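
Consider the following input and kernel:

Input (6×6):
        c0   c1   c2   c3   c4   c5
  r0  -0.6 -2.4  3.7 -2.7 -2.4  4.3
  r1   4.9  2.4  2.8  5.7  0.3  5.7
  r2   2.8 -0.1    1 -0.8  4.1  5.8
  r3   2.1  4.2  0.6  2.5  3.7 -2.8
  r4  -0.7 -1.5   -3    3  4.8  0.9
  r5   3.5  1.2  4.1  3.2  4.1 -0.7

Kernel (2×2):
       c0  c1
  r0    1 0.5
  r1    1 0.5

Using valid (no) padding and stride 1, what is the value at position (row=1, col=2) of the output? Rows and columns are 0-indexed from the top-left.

The receptive field on the input at this output position is [2.8 5.7 / 1 -0.8]. Elementwise product with the kernel and sum: 2.8·1 + 5.7·0.5 + 1·1 + -0.8·0.5.

6.25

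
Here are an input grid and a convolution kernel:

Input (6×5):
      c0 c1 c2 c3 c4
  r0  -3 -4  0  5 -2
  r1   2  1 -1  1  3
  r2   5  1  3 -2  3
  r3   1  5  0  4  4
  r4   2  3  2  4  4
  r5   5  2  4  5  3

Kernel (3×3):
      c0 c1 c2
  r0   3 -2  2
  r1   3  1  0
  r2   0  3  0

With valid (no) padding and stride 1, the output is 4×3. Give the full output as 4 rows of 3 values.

Output[0,0]: The receptive field on the input at this output position is [-3 -4 0 / 2 1 -1 / 5 1 3]. Elementwise product with the kernel and sum: -3·3 + -4·-2 + 0·2 + 2·3 + 1·1 + 1·3.

9 9 -22
33 13 20
36 14 35
8 46 25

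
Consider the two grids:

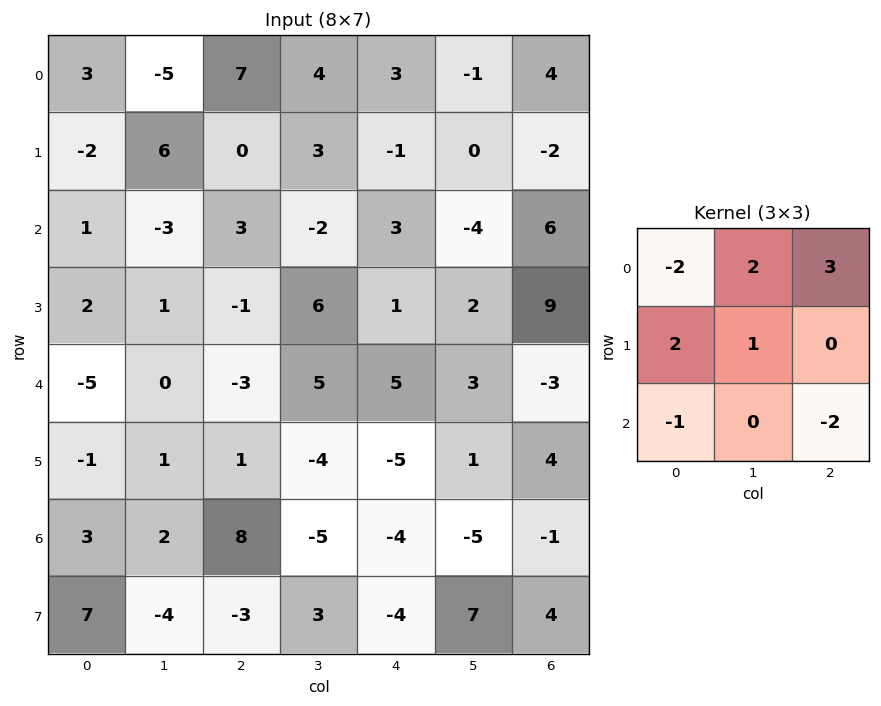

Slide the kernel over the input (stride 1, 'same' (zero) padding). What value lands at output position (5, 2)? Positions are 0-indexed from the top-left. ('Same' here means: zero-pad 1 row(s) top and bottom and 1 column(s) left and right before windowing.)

20

The receptive field on the zero-padded input at this output position is [0 -3 5 / 1 1 -4 / 2 8 -5]. Elementwise product with the kernel and sum: 0·-2 + -3·2 + 5·3 + 1·2 + 1·1 + 2·-1 + -5·-2.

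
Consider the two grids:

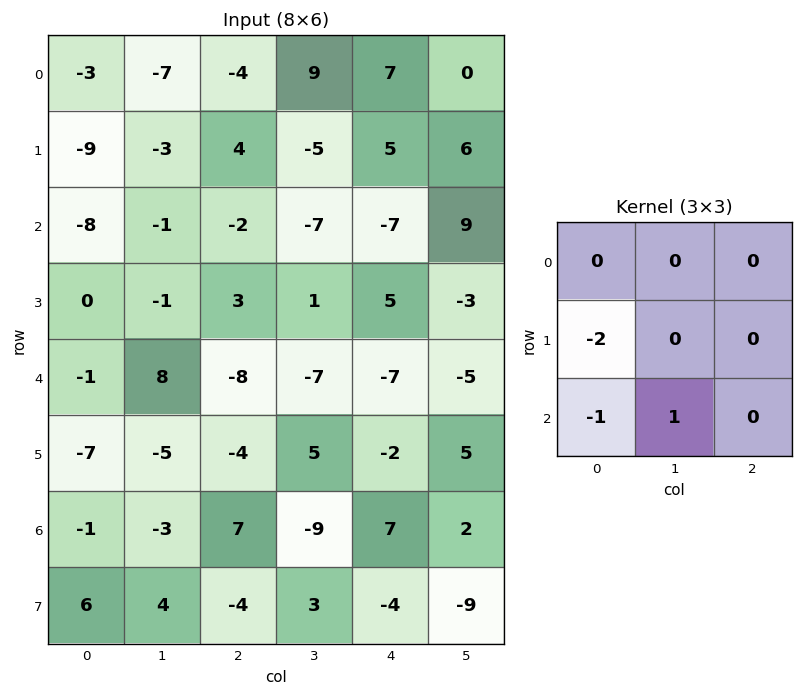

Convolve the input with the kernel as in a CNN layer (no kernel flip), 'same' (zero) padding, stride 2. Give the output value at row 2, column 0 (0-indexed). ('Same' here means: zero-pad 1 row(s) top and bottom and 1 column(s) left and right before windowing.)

-7

The receptive field on the zero-padded input at this output position is [0 0 -1 / 0 -1 8 / 0 -7 -5]. Elementwise product with the kernel and sum: 0·-2 + 0·-1 + -7·1.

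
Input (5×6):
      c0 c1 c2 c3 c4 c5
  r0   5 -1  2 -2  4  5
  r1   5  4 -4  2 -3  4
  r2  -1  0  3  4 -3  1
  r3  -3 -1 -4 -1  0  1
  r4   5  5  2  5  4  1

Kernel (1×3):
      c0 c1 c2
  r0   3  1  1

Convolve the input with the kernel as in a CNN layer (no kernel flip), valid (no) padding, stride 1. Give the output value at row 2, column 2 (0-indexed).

The receptive field on the input at this output position is [3 4 -3]. Elementwise product with the kernel and sum: 3·3 + 4·1 + -3·1.

10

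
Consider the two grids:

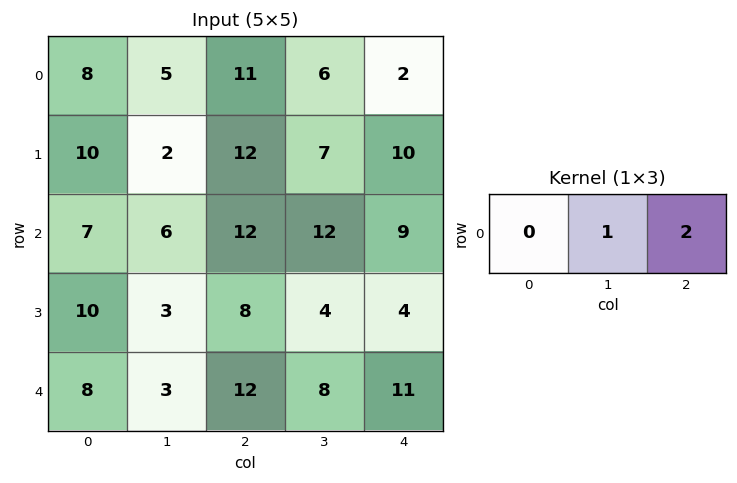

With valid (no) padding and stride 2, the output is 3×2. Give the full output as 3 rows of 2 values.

Output[0,0]: The receptive field on the input at this output position is [8 5 11]. Elementwise product with the kernel and sum: 5·1 + 11·2.

27 10
30 30
27 30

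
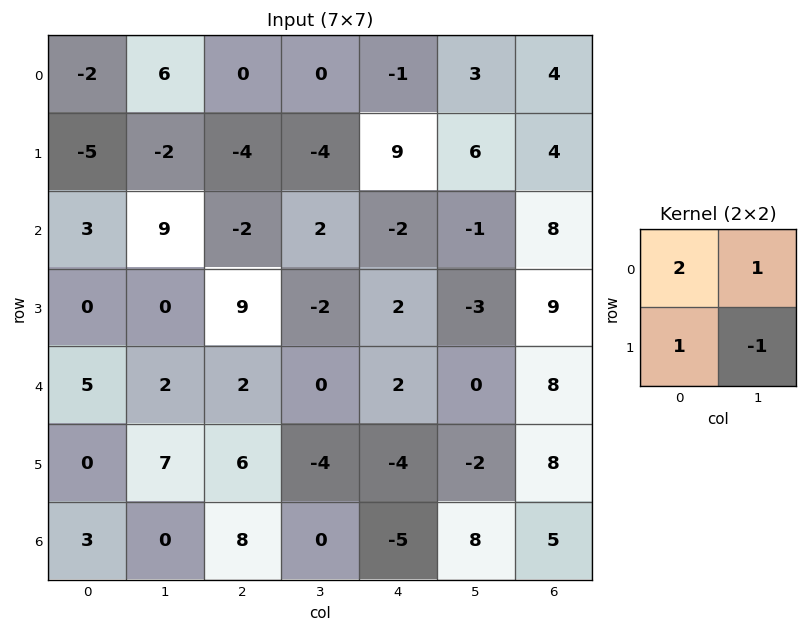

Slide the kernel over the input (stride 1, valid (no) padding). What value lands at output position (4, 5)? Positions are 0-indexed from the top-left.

The receptive field on the input at this output position is [0 8 / -2 8]. Elementwise product with the kernel and sum: 0·2 + 8·1 + -2·1 + 8·-1.

-2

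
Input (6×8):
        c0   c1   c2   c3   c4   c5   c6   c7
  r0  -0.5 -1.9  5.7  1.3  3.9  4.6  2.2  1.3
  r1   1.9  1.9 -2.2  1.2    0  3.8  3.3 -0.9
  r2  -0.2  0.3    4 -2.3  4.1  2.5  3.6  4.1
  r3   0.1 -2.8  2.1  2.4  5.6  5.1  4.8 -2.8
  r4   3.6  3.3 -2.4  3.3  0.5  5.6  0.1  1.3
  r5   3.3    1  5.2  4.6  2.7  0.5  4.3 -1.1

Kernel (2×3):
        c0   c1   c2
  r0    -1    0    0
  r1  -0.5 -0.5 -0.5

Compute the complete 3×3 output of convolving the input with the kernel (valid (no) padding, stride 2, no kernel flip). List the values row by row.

-0.3 -5.2 -7.45
0.5 -9.05 -11.85
-8.35 -3.85 -4.25

Output[0,0]: The receptive field on the input at this output position is [-0.5 -1.9 5.7 / 1.9 1.9 -2.2]. Elementwise product with the kernel and sum: -0.5·-1 + 1.9·-0.5 + 1.9·-0.5 + -2.2·-0.5.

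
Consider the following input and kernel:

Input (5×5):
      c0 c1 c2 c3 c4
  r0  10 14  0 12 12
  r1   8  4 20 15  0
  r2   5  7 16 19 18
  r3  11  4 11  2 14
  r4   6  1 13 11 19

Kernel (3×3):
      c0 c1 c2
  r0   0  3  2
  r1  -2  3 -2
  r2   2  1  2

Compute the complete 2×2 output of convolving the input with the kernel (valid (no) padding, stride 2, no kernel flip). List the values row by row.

Output[0,0]: The receptive field on the input at this output position is [10 14 0 / 8 4 20 / 5 7 16]. Elementwise product with the kernel and sum: 14·3 + 0·2 + 8·-2 + 4·3 + 20·-2 + 5·2 + 7·1 + 16·2.
Output[0,1]: The receptive field on the input at this output position is [0 12 12 / 20 15 0 / 16 19 18]. Elementwise product with the kernel and sum: 12·3 + 12·2 + 20·-2 + 15·3 + 0·-2 + 16·2 + 19·1 + 18·2.

47 152
60 124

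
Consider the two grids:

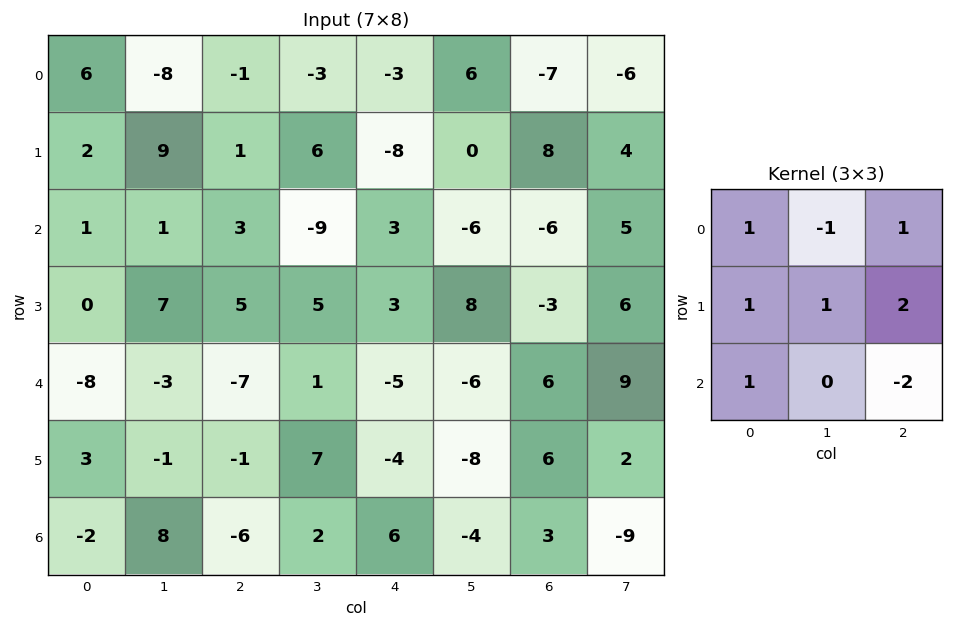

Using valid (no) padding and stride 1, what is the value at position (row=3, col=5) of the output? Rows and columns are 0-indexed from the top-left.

The receptive field on the input at this output position is [8 -3 6 / -6 6 9 / -8 6 2]. Elementwise product with the kernel and sum: 8·1 + -3·-1 + 6·1 + -6·1 + 6·1 + 9·2 + -8·1 + 2·-2.

23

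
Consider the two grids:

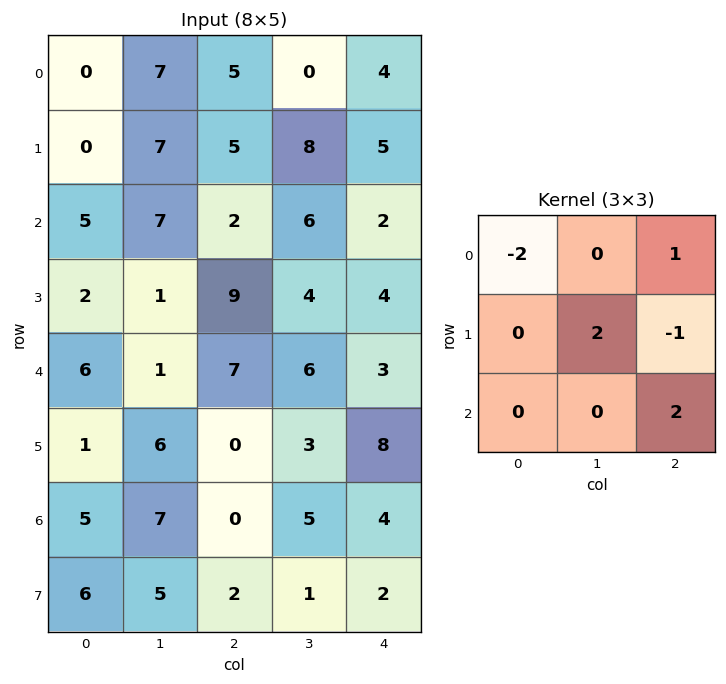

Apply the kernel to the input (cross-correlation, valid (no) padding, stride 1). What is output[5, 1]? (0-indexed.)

-12

The receptive field on the input at this output position is [6 0 3 / 7 0 5 / 5 2 1]. Elementwise product with the kernel and sum: 6·-2 + 3·1 + 0·2 + 5·-1 + 1·2.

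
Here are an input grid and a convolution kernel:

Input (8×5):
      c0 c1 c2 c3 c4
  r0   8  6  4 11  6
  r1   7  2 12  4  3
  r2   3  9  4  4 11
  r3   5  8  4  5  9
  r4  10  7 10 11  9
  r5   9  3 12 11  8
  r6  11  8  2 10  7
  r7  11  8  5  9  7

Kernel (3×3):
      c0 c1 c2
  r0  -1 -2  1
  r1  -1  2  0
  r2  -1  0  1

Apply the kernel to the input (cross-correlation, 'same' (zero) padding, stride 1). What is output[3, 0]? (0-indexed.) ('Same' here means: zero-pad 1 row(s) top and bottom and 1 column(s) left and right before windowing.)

The receptive field on the zero-padded input at this output position is [0 3 9 / 0 5 8 / 0 10 7]. Elementwise product with the kernel and sum: 0·-1 + 3·-2 + 9·1 + 0·-1 + 5·2 + 0·-1 + 7·1.

20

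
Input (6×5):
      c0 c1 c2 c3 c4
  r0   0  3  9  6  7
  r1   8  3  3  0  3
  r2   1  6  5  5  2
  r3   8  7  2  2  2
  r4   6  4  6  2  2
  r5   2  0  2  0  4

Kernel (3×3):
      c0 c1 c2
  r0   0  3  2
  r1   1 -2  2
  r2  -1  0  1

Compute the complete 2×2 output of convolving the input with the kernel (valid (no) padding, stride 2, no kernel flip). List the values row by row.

Output[0,0]: The receptive field on the input at this output position is [0 3 9 / 8 3 3 / 1 6 5]. Elementwise product with the kernel and sum: 3·3 + 9·2 + 8·1 + 3·-2 + 3·2 + 1·-1 + 5·1.
Output[0,1]: The receptive field on the input at this output position is [9 6 7 / 3 0 3 / 5 5 2]. Elementwise product with the kernel and sum: 6·3 + 7·2 + 3·1 + 0·-2 + 3·2 + 5·-1 + 2·1.

39 38
26 17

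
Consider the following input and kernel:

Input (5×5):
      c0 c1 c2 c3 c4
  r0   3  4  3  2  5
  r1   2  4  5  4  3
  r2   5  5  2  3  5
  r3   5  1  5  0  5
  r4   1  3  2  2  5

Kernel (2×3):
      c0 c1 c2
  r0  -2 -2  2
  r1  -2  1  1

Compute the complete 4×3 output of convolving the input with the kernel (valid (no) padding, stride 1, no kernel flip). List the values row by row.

Output[0,0]: The receptive field on the input at this output position is [3 4 3 / 2 4 5]. Elementwise product with the kernel and sum: 3·-2 + 4·-2 + 3·2 + 2·-2 + 4·1 + 5·1.

-3 -9 -3
-5 -15 -8
-20 -5 -5
1 -14 3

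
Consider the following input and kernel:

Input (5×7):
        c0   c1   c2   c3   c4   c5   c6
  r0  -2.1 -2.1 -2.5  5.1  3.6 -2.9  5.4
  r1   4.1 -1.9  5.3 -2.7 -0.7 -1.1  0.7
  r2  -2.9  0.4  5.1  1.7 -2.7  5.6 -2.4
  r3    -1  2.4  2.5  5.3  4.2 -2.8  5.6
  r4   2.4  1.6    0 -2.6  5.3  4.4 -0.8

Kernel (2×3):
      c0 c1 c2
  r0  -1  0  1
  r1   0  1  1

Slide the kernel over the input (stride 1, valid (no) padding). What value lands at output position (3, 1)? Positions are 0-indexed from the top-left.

0.3

The receptive field on the input at this output position is [2.4 2.5 5.3 / 1.6 0 -2.6]. Elementwise product with the kernel and sum: 2.4·-1 + 5.3·1 + 0·1 + -2.6·1.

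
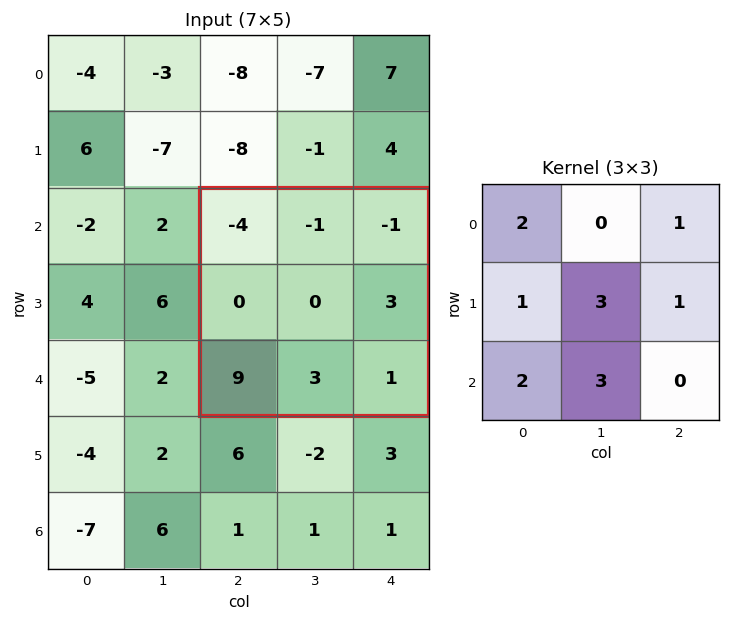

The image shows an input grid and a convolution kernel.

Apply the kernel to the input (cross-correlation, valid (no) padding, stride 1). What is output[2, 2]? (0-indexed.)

The receptive field on the input at this output position is [-4 -1 -1 / 0 0 3 / 9 3 1]. Elementwise product with the kernel and sum: -4·2 + -1·1 + 0·1 + 0·3 + 3·1 + 9·2 + 3·3.

21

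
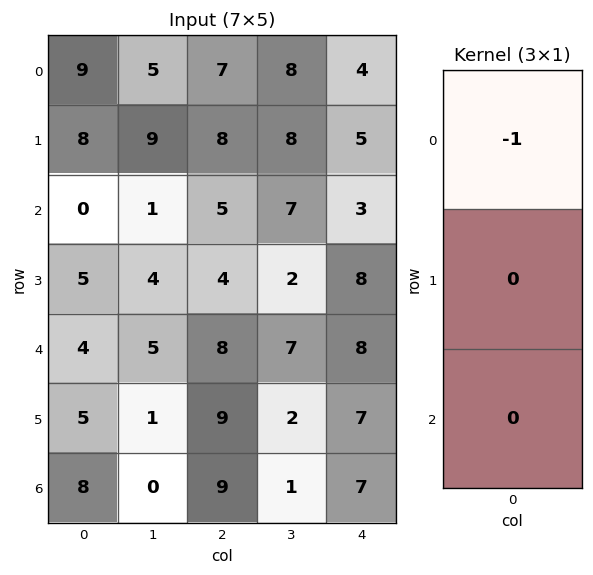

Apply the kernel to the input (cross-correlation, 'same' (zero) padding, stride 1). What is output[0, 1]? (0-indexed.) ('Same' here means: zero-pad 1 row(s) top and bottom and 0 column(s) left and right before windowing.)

The receptive field on the zero-padded input at this output position is [0 / 5 / 9]. Elementwise product with the kernel and sum: 0·-1.

0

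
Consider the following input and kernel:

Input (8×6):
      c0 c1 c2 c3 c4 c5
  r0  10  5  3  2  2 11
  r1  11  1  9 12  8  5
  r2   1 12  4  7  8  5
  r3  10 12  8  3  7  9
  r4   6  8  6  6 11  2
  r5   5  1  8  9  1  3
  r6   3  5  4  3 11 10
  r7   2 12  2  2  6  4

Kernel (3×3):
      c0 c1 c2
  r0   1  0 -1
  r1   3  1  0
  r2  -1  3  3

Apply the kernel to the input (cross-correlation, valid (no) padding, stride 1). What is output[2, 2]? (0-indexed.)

68

The receptive field on the input at this output position is [4 7 8 / 8 3 7 / 6 6 11]. Elementwise product with the kernel and sum: 4·1 + 8·-1 + 8·3 + 3·1 + 6·-1 + 6·3 + 11·3.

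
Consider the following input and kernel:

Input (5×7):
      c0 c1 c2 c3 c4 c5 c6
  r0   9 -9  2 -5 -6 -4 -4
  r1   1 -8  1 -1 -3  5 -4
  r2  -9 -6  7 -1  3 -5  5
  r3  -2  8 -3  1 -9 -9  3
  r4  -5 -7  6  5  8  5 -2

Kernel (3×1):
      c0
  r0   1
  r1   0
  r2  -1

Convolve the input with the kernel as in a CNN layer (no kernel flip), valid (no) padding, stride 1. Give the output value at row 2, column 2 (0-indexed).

The receptive field on the input at this output position is [7 / -3 / 6]. Elementwise product with the kernel and sum: 7·1 + 6·-1.

1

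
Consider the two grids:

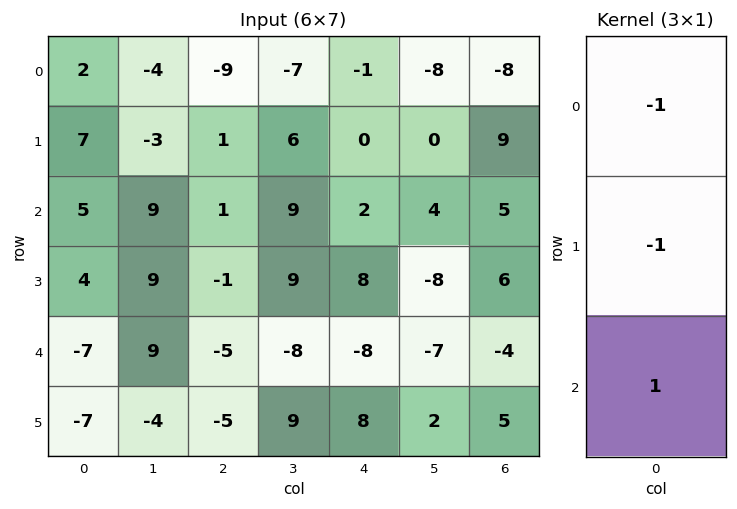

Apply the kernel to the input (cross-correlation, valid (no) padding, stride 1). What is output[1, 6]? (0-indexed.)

The receptive field on the input at this output position is [9 / 5 / 6]. Elementwise product with the kernel and sum: 9·-1 + 5·-1 + 6·1.

-8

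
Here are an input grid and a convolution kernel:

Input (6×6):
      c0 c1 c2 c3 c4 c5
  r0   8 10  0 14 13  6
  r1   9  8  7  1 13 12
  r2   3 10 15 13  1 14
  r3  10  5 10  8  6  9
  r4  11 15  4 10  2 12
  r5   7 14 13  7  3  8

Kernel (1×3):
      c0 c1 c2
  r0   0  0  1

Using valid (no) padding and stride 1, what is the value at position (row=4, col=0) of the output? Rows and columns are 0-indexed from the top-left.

4

The receptive field on the input at this output position is [11 15 4]. Elementwise product with the kernel and sum: 4·1.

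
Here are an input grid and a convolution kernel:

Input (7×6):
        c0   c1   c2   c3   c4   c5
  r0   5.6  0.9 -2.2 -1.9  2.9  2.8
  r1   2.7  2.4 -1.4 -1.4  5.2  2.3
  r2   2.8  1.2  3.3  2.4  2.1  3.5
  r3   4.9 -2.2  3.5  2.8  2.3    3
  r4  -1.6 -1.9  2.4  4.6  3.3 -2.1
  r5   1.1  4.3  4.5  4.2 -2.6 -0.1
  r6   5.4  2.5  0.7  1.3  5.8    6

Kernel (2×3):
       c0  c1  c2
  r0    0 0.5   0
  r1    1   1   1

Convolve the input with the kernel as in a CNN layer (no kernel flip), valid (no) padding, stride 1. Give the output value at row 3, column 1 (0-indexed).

6.85

The receptive field on the input at this output position is [-2.2 3.5 2.8 / -1.9 2.4 4.6]. Elementwise product with the kernel and sum: 3.5·0.5 + -1.9·1 + 2.4·1 + 4.6·1.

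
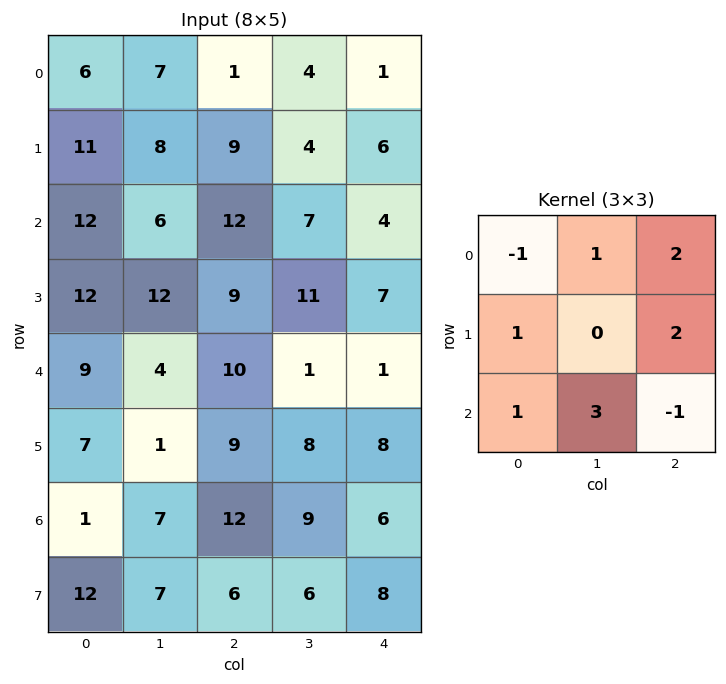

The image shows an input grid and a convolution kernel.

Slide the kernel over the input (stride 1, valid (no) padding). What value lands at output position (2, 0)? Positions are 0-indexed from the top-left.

59

The receptive field on the input at this output position is [12 6 12 / 12 12 9 / 9 4 10]. Elementwise product with the kernel and sum: 12·-1 + 6·1 + 12·2 + 12·1 + 9·2 + 9·1 + 4·3 + 10·-1.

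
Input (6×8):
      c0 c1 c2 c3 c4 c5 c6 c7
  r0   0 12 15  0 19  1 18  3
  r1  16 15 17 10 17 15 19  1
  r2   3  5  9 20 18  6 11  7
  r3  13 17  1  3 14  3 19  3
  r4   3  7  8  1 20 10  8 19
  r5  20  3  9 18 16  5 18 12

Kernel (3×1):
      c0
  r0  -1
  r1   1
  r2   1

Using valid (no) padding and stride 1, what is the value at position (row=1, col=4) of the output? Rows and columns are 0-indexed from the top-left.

The receptive field on the input at this output position is [17 / 18 / 14]. Elementwise product with the kernel and sum: 17·-1 + 18·1 + 14·1.

15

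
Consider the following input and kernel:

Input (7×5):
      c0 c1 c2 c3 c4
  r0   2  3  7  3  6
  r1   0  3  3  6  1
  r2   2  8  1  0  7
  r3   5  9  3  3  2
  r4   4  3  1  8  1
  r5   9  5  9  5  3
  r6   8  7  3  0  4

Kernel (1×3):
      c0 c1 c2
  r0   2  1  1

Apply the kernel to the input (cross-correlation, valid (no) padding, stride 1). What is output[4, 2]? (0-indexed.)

11

The receptive field on the input at this output position is [1 8 1]. Elementwise product with the kernel and sum: 1·2 + 8·1 + 1·1.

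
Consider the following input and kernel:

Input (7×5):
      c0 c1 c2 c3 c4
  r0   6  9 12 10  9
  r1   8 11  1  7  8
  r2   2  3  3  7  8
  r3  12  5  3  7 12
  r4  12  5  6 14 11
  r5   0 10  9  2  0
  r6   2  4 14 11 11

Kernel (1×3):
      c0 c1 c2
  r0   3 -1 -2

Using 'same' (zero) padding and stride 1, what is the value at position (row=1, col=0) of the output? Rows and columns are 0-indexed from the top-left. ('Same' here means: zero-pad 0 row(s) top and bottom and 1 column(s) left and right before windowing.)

-30

The receptive field on the zero-padded input at this output position is [0 8 11]. Elementwise product with the kernel and sum: 0·3 + 8·-1 + 11·-2.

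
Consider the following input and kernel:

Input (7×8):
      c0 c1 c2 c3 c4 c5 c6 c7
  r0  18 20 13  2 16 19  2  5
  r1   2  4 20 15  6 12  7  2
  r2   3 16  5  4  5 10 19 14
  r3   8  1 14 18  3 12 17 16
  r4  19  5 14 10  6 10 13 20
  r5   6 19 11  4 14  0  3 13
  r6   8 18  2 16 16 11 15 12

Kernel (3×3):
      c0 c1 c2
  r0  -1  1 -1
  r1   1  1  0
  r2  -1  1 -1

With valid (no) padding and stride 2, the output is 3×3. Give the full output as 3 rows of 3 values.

3 2 5
-11 16 -8
5 3 -15

Output[0,0]: The receptive field on the input at this output position is [18 20 13 / 2 4 20 / 3 16 5]. Elementwise product with the kernel and sum: 18·-1 + 20·1 + 13·-1 + 2·1 + 4·1 + 3·-1 + 16·1 + 5·-1.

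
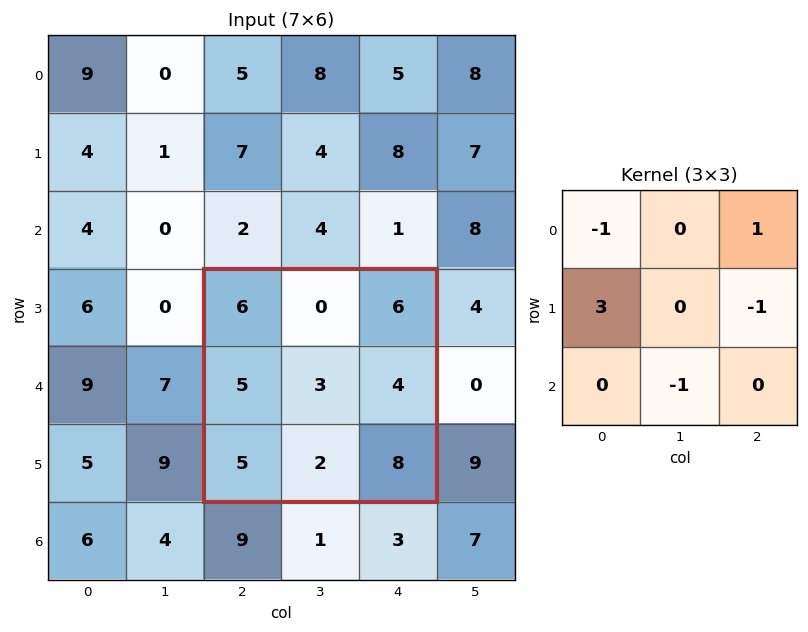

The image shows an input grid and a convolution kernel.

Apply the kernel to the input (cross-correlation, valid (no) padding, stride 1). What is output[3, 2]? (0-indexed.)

9

The receptive field on the input at this output position is [6 0 6 / 5 3 4 / 5 2 8]. Elementwise product with the kernel and sum: 6·-1 + 6·1 + 5·3 + 4·-1 + 2·-1.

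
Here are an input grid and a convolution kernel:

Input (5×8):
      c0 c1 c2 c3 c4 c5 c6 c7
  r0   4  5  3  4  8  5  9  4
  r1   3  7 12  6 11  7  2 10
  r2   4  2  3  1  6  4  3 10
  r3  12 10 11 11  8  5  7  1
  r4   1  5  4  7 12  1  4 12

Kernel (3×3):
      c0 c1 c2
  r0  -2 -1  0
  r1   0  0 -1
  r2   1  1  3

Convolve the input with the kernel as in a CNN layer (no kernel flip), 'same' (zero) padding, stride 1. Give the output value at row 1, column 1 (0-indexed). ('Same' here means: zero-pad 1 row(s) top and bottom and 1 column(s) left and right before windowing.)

-10

The receptive field on the zero-padded input at this output position is [4 5 3 / 3 7 12 / 4 2 3]. Elementwise product with the kernel and sum: 4·-2 + 5·-1 + 12·-1 + 4·1 + 2·1 + 3·3.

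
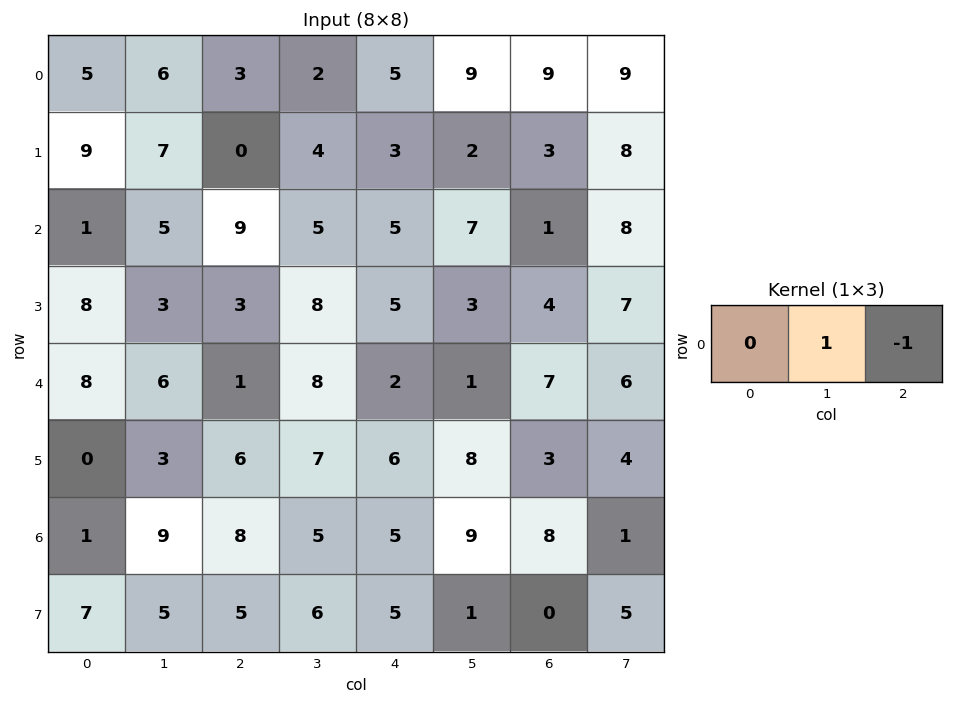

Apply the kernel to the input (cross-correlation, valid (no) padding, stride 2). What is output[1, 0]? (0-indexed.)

-4

The receptive field on the input at this output position is [1 5 9]. Elementwise product with the kernel and sum: 5·1 + 9·-1.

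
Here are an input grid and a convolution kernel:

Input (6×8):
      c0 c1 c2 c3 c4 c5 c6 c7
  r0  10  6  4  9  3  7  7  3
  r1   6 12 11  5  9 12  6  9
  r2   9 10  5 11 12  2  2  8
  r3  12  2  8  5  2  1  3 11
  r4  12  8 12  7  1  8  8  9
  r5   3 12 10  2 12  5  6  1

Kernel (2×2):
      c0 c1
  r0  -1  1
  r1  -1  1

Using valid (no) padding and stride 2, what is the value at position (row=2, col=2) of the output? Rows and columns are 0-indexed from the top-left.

The receptive field on the input at this output position is [1 8 / 12 5]. Elementwise product with the kernel and sum: 1·-1 + 8·1 + 12·-1 + 5·1.

0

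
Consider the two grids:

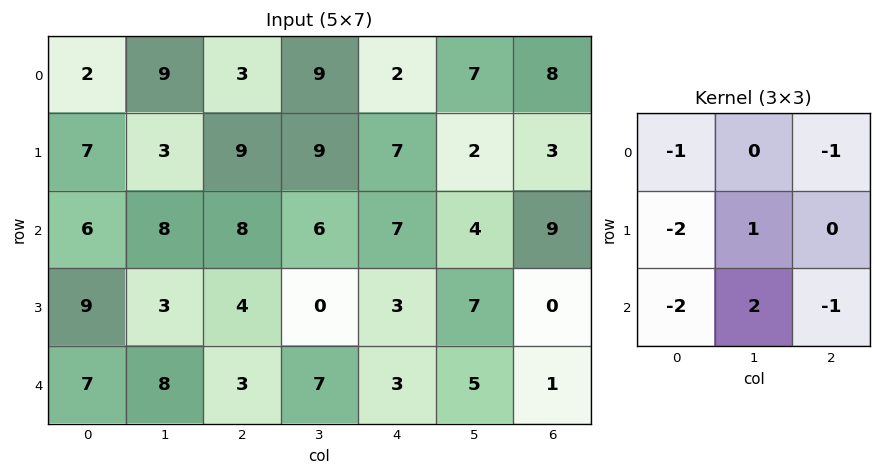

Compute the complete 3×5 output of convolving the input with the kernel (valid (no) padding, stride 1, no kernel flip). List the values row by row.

-20 -21 -25 -29 -37
-36 -18 -37 -17 -12
-30 -33 -18 -20 -12

Output[0,0]: The receptive field on the input at this output position is [2 9 3 / 7 3 9 / 6 8 8]. Elementwise product with the kernel and sum: 2·-1 + 3·-1 + 7·-2 + 3·1 + 6·-2 + 8·2 + 8·-1.
Output[0,1]: The receptive field on the input at this output position is [9 3 9 / 3 9 9 / 8 8 6]. Elementwise product with the kernel and sum: 9·-1 + 9·-1 + 3·-2 + 9·1 + 8·-2 + 8·2 + 6·-1.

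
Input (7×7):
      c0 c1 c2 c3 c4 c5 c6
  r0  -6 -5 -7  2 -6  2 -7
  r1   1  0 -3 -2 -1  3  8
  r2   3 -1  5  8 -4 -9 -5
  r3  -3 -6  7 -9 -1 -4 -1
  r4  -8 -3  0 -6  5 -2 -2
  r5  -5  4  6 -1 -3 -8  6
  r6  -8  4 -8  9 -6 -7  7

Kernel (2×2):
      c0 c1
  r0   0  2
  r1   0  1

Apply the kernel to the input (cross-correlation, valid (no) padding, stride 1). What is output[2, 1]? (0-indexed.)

17

The receptive field on the input at this output position is [-1 5 / -6 7]. Elementwise product with the kernel and sum: 5·2 + 7·1.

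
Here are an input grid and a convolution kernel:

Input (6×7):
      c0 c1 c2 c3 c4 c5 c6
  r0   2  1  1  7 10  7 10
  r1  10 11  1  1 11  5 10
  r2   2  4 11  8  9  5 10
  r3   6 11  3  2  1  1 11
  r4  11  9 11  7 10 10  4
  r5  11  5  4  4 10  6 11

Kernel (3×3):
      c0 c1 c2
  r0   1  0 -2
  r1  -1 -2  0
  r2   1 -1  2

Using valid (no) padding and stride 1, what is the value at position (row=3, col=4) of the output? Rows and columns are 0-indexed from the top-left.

-25

The receptive field on the input at this output position is [1 1 11 / 10 10 4 / 10 6 11]. Elementwise product with the kernel and sum: 1·1 + 11·-2 + 10·-1 + 10·-2 + 10·1 + 6·-1 + 11·2.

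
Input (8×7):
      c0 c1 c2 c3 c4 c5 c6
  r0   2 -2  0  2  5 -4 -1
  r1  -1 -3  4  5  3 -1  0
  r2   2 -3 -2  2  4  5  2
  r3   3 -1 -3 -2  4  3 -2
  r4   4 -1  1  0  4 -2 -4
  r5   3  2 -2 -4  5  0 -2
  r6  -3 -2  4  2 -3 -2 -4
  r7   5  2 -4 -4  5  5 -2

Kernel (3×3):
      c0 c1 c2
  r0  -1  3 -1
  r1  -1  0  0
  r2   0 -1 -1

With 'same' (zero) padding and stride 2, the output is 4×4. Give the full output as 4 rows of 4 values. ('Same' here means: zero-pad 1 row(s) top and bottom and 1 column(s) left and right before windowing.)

Output[0,0]: The receptive field on the zero-padded input at this output position is [0 0 0 / 0 2 -2 / 0 -1 -3]. Elementwise product with the kernel and sum: 0·-1 + 0·3 + 0·-1 + 0·-1 + -1·-1 + -3·-1.
Output[0,1]: The receptive field on the zero-padded input at this output position is [0 0 0 / -2 0 2 / -3 4 5]. Elementwise product with the kernel and sum: 0·-1 + 0·3 + 0·-1 + -2·-1 + 4·-1 + 5·-1.

4 -7 -4 4
-2 18 -4 -2
5 1 6 -5
0 6 7 -2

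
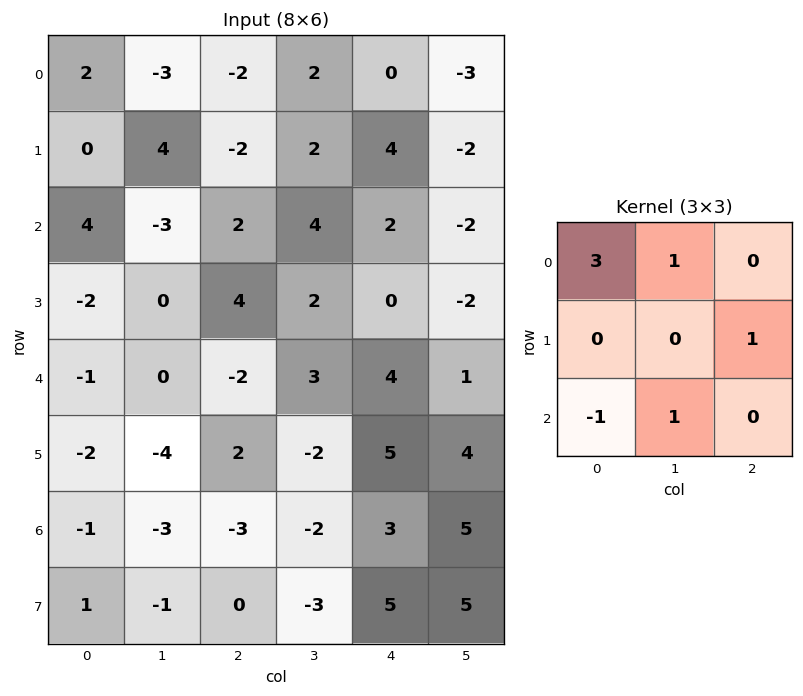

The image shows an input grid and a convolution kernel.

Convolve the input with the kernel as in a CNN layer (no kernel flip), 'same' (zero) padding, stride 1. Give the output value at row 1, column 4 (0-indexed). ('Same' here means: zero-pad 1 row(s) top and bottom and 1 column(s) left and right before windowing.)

2

The receptive field on the zero-padded input at this output position is [2 0 -3 / 2 4 -2 / 4 2 -2]. Elementwise product with the kernel and sum: 2·3 + 0·1 + -2·1 + 4·-1 + 2·1.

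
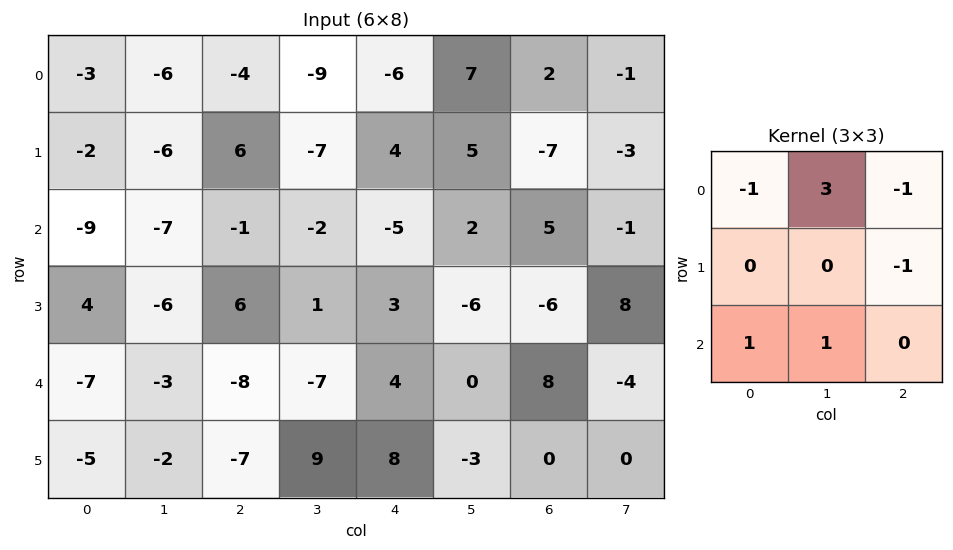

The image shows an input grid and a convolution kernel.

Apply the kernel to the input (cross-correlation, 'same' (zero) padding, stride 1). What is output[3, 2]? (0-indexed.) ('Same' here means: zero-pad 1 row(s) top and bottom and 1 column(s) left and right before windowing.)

The receptive field on the zero-padded input at this output position is [-7 -1 -2 / -6 6 1 / -3 -8 -7]. Elementwise product with the kernel and sum: -7·-1 + -1·3 + -2·-1 + 1·-1 + -3·1 + -8·1.

-6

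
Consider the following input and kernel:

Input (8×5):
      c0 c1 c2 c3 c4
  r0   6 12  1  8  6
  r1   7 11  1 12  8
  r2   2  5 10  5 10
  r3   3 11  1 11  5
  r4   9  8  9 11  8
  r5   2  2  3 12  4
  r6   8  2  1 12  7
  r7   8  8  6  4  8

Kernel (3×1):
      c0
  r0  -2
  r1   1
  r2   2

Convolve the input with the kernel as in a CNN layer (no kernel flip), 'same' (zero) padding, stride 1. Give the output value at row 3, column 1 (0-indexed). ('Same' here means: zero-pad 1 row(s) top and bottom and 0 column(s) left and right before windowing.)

17

The receptive field on the zero-padded input at this output position is [5 / 11 / 8]. Elementwise product with the kernel and sum: 5·-2 + 11·1 + 8·2.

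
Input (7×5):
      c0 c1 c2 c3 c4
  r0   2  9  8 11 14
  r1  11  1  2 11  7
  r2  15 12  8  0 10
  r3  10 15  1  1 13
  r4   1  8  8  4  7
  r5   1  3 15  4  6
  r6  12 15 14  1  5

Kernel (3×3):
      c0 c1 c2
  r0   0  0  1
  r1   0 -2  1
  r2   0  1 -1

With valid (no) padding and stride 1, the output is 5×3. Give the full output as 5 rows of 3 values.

Output[0,0]: The receptive field on the input at this output position is [2 9 8 / 11 1 2 / 15 12 8]. Elementwise product with the kernel and sum: 8·1 + 1·-2 + 2·1 + 12·1 + 8·-1.
Output[0,1]: The receptive field on the input at this output position is [9 8 11 / 1 2 11 / 12 8 0]. Elementwise product with the kernel and sum: 11·1 + 2·-2 + 11·1 + 8·1 + 0·-1.

12 26 -11
0 -5 5
-21 3 18
-19 0 10
18 -9 1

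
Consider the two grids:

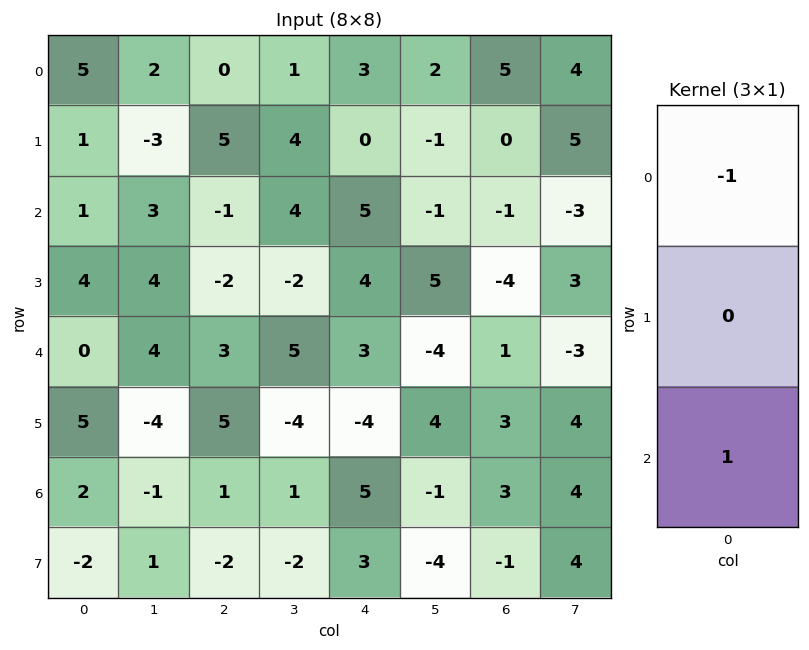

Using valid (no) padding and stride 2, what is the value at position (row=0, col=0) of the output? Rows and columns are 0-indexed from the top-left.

The receptive field on the input at this output position is [5 / 1 / 1]. Elementwise product with the kernel and sum: 5·-1 + 1·1.

-4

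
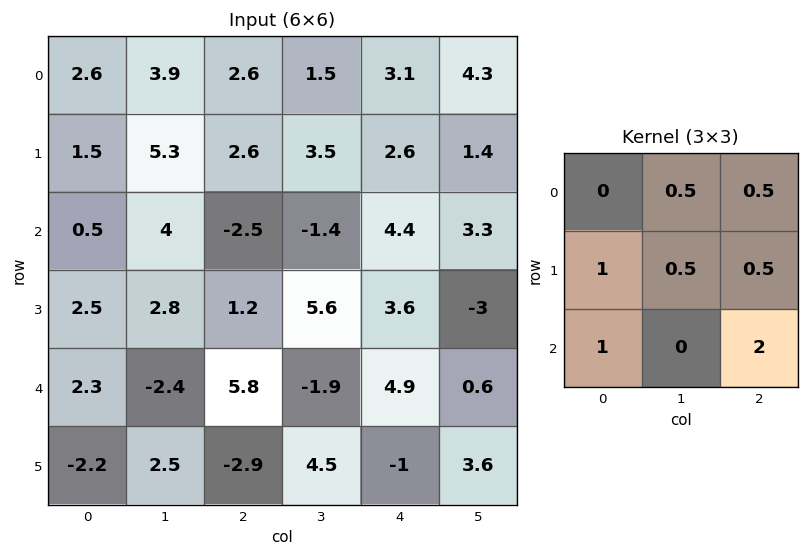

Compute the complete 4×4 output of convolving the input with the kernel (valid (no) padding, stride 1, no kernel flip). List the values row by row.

Output[0,0]: The receptive field on the input at this output position is [2.6 3.9 2.6 / 1.5 5.3 2.6 / 0.5 4 -2.5]. Elementwise product with the kernel and sum: 3.9·0.5 + 2.6·0.5 + 1.5·1 + 5.3·0.5 + 2.6·0.5 + 0.5·1 + -2.5·2.

4.2 11.6 14.25 14.4
10.1 19.1 10.45 4.05
19.15 -1.95 22.9 9.05
-2 14.45 7 12.85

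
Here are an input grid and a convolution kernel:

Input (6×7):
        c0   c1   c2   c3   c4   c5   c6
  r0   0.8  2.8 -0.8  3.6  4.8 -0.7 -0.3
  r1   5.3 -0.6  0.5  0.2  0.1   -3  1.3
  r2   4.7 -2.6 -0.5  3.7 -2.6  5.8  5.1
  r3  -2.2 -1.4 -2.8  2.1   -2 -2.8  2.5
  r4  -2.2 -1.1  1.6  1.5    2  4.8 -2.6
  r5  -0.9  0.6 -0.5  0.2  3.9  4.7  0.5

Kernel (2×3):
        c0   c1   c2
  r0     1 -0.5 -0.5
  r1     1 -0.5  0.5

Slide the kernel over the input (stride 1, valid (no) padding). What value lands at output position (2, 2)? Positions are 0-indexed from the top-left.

-5.9

The receptive field on the input at this output position is [-0.5 3.7 -2.6 / -2.8 2.1 -2]. Elementwise product with the kernel and sum: -0.5·1 + 3.7·-0.5 + -2.6·-0.5 + -2.8·1 + 2.1·-0.5 + -2·0.5.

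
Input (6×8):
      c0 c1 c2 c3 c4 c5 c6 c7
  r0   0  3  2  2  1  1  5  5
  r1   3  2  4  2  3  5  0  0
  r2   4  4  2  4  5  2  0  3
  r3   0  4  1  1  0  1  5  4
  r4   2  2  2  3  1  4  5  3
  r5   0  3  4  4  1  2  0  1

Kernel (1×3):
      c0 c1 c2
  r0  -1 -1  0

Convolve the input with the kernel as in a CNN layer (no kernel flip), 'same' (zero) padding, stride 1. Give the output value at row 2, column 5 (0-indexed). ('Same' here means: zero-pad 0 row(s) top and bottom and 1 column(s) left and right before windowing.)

The receptive field on the zero-padded input at this output position is [5 2 0]. Elementwise product with the kernel and sum: 5·-1 + 2·-1.

-7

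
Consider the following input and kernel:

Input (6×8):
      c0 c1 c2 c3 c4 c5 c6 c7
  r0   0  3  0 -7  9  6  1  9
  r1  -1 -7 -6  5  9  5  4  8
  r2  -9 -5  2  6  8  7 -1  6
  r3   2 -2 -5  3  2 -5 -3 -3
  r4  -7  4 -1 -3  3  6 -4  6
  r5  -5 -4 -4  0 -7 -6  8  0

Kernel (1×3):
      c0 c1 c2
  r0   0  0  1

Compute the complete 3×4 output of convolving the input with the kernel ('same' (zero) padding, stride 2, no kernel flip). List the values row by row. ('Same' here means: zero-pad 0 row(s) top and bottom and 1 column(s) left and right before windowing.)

Output[0,0]: The receptive field on the zero-padded input at this output position is [0 0 3]. Elementwise product with the kernel and sum: 3·1.

3 -7 6 9
-5 6 7 6
4 -3 6 6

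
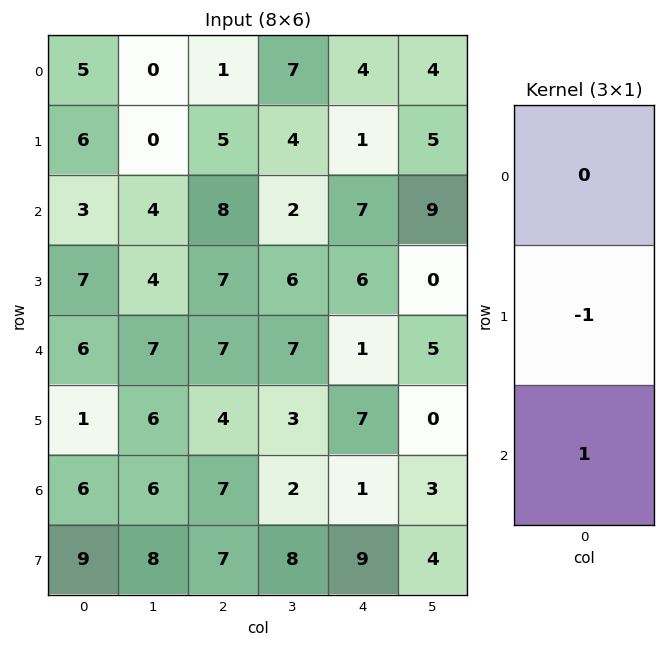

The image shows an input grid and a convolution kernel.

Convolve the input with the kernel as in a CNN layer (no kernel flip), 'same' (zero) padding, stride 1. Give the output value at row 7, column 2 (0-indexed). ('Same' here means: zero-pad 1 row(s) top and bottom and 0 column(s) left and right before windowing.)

-7

The receptive field on the zero-padded input at this output position is [7 / 7 / 0]. Elementwise product with the kernel and sum: 7·-1 + 0·1.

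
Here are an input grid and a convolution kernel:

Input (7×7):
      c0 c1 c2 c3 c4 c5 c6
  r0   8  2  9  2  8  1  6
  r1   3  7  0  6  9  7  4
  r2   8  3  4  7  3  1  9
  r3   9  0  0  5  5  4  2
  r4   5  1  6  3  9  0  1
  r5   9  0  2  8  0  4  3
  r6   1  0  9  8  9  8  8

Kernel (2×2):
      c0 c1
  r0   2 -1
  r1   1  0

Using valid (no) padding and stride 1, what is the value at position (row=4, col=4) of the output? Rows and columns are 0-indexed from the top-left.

18

The receptive field on the input at this output position is [9 0 / 0 4]. Elementwise product with the kernel and sum: 9·2 + 0·-1 + 0·1.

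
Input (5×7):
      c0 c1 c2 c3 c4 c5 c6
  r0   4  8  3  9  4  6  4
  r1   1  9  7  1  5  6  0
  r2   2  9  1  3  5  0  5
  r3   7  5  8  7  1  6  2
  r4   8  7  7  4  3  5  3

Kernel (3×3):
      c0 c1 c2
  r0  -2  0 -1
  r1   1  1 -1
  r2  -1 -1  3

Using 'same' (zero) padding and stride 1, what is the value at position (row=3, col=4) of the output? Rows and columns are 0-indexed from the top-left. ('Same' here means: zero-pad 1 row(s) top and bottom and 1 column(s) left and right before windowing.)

The receptive field on the zero-padded input at this output position is [3 5 0 / 7 1 6 / 4 3 5]. Elementwise product with the kernel and sum: 3·-2 + 0·-1 + 7·1 + 1·1 + 6·-1 + 4·-1 + 3·-1 + 5·3.

4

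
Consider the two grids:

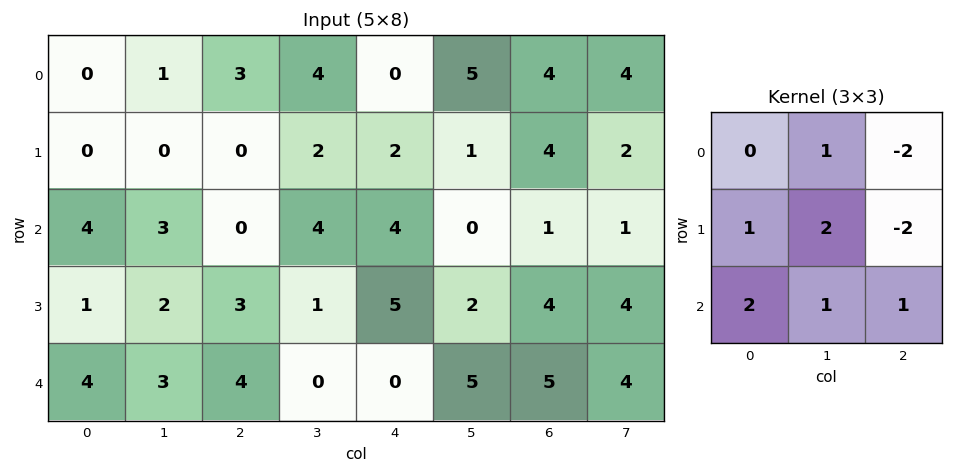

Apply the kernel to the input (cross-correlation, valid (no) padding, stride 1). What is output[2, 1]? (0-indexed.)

8

The receptive field on the input at this output position is [3 0 4 / 2 3 1 / 3 4 0]. Elementwise product with the kernel and sum: 0·1 + 4·-2 + 2·1 + 3·2 + 1·-2 + 3·2 + 4·1 + 0·1.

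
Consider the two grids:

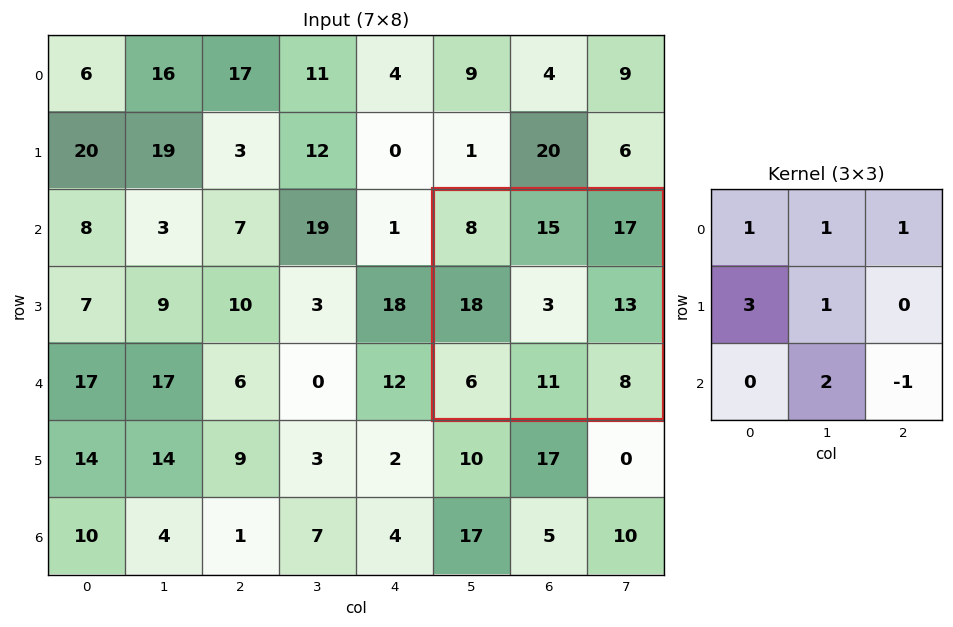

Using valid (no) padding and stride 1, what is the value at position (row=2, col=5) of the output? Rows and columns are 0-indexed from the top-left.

111

The receptive field on the input at this output position is [8 15 17 / 18 3 13 / 6 11 8]. Elementwise product with the kernel and sum: 8·1 + 15·1 + 17·1 + 18·3 + 3·1 + 11·2 + 8·-1.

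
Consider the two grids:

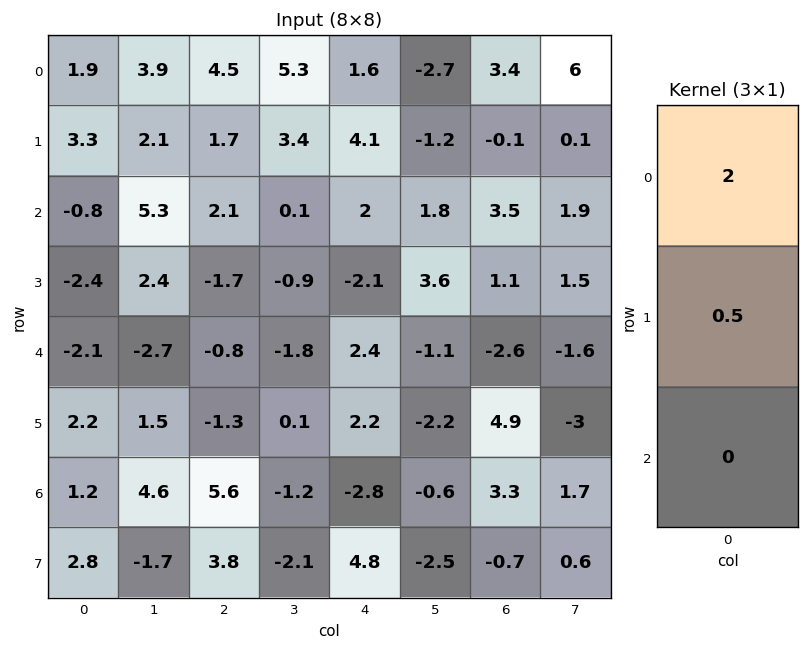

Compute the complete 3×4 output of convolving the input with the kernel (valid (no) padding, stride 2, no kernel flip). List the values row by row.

Output[0,0]: The receptive field on the input at this output position is [1.9 / 3.3 / -0.8]. Elementwise product with the kernel and sum: 1.9·2 + 3.3·0.5.
Output[0,1]: The receptive field on the input at this output position is [4.5 / 1.7 / 2.1]. Elementwise product with the kernel and sum: 4.5·2 + 1.7·0.5.

5.45 9.85 5.25 6.75
-2.8 3.35 2.95 7.55
-3.1 -2.25 5.9 -2.75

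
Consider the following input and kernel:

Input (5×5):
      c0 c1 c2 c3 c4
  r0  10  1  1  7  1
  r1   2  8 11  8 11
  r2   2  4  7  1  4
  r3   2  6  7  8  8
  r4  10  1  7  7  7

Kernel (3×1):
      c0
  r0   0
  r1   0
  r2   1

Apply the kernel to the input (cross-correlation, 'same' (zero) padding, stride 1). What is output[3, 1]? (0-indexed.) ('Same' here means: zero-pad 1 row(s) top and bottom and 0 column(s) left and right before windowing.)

1

The receptive field on the zero-padded input at this output position is [4 / 6 / 1]. Elementwise product with the kernel and sum: 1·1.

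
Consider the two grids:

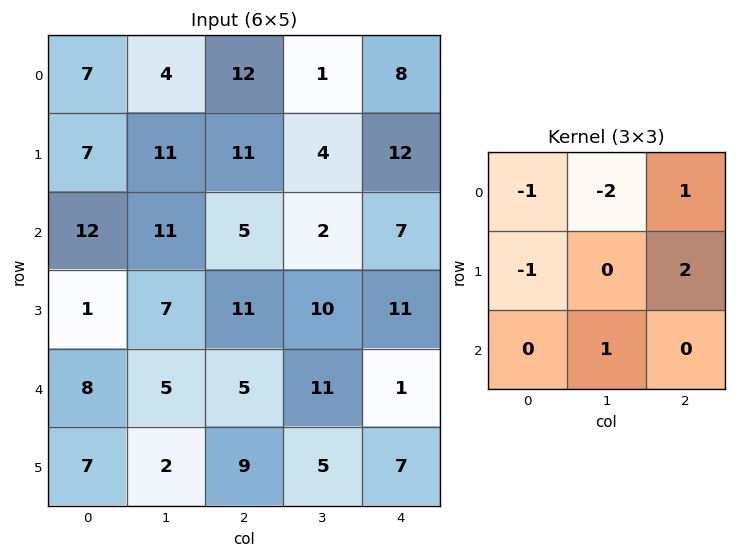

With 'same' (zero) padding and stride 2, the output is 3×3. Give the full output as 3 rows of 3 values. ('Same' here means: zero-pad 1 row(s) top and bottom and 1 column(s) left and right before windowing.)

15 9 11
20 -25 -19
22 7 -36

Output[0,0]: The receptive field on the zero-padded input at this output position is [0 0 0 / 0 7 4 / 0 7 11]. Elementwise product with the kernel and sum: 0·-1 + 0·-2 + 0·1 + 0·-1 + 4·2 + 7·1.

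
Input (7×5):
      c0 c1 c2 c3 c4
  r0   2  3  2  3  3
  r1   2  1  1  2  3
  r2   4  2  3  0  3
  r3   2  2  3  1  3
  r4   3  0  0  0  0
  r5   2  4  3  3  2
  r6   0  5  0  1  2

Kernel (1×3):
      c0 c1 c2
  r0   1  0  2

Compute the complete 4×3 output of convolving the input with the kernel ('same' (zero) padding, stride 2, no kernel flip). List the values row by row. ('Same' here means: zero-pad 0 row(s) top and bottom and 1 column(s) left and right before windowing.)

Output[0,0]: The receptive field on the zero-padded input at this output position is [0 2 3]. Elementwise product with the kernel and sum: 0·1 + 3·2.

6 9 3
4 2 0
0 0 0
10 7 1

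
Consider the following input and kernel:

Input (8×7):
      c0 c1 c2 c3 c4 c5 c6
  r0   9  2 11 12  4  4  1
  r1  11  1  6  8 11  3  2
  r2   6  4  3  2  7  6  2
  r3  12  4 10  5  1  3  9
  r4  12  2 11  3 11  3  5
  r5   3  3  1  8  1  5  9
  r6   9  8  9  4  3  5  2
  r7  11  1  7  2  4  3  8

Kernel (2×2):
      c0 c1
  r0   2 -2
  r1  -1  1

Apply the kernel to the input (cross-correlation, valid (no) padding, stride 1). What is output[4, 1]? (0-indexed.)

-20

The receptive field on the input at this output position is [2 11 / 3 1]. Elementwise product with the kernel and sum: 2·2 + 11·-2 + 3·-1 + 1·1.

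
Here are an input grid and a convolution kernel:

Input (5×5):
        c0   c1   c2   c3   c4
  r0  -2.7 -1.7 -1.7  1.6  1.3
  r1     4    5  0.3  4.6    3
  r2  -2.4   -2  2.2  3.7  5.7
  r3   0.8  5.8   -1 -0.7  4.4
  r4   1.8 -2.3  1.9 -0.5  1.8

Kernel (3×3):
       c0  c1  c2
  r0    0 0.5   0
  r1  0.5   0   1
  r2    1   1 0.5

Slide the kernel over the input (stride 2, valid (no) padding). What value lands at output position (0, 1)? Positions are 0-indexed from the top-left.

The receptive field on the input at this output position is [-1.7 1.6 1.3 / 0.3 4.6 3 / 2.2 3.7 5.7]. Elementwise product with the kernel and sum: 1.6·0.5 + 0.3·0.5 + 3·1 + 2.2·1 + 3.7·1 + 5.7·0.5.

12.7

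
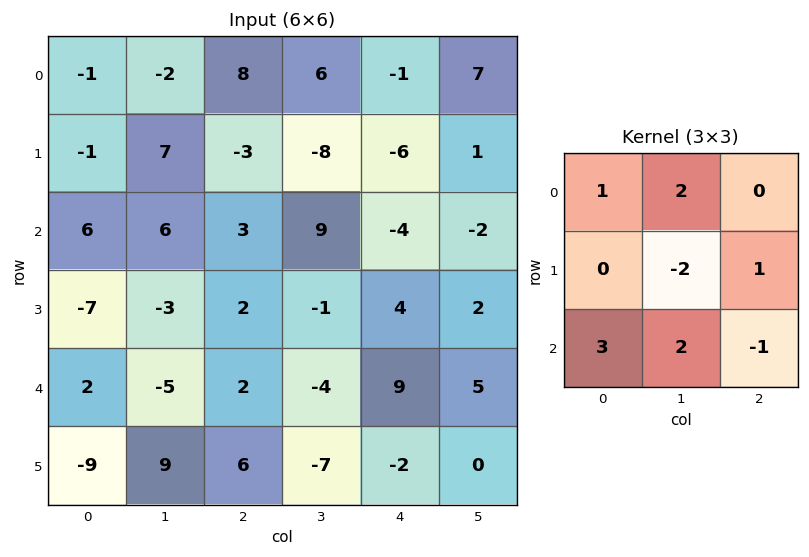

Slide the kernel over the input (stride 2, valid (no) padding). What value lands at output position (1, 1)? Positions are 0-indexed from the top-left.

16

The receptive field on the input at this output position is [3 9 -4 / 2 -1 4 / 2 -4 9]. Elementwise product with the kernel and sum: 3·1 + 9·2 + -1·-2 + 4·1 + 2·3 + -4·2 + 9·-1.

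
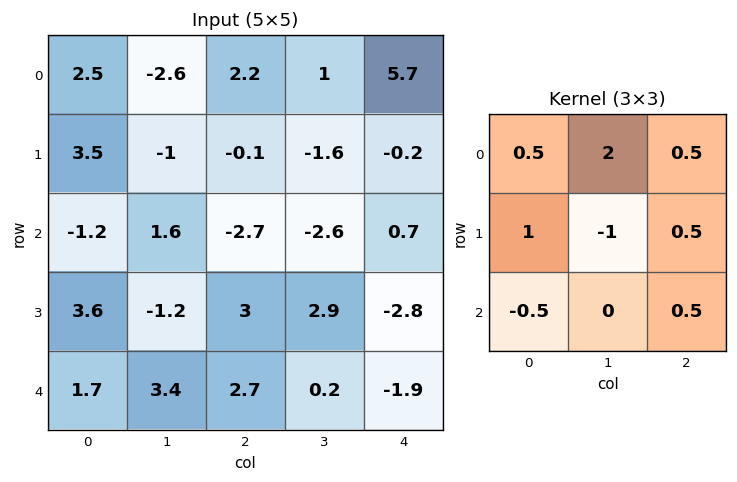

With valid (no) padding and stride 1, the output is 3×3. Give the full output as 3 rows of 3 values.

0.85 -0.2 9.05
-4.75 3.55 -6
8.05 -10.25 -9.8

Output[0,0]: The receptive field on the input at this output position is [2.5 -2.6 2.2 / 3.5 -1 -0.1 / -1.2 1.6 -2.7]. Elementwise product with the kernel and sum: 2.5·0.5 + -2.6·2 + 2.2·0.5 + 3.5·1 + -1·-1 + -0.1·0.5 + -1.2·-0.5 + -2.7·0.5.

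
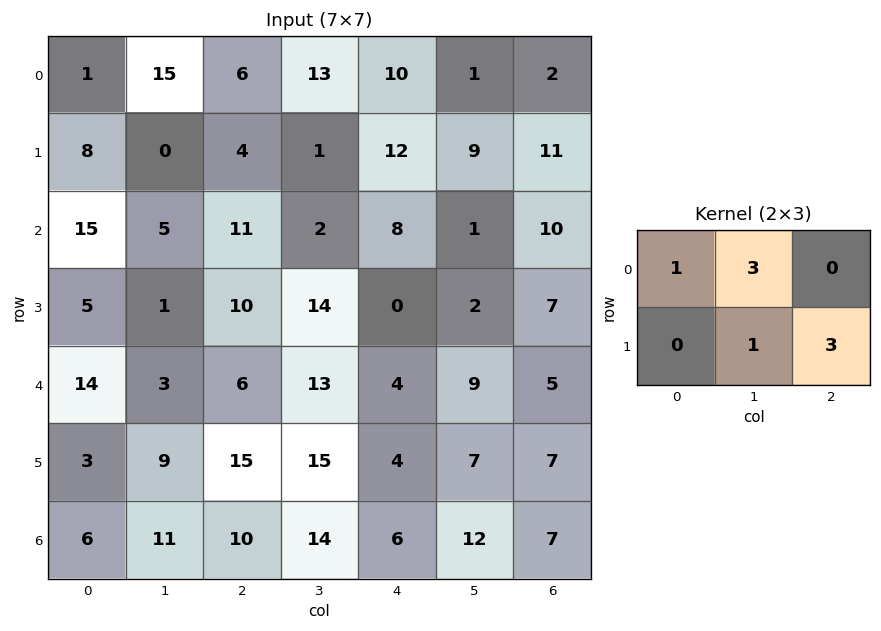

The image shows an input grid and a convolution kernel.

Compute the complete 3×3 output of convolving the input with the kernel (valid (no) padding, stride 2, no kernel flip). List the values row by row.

58 82 55
61 31 34
77 72 59

Output[0,0]: The receptive field on the input at this output position is [1 15 6 / 8 0 4]. Elementwise product with the kernel and sum: 1·1 + 15·3 + 0·1 + 4·3.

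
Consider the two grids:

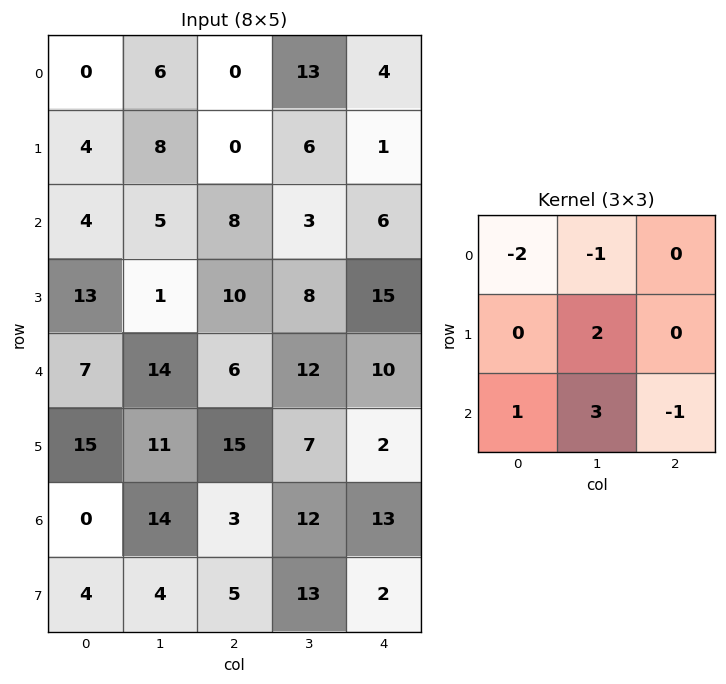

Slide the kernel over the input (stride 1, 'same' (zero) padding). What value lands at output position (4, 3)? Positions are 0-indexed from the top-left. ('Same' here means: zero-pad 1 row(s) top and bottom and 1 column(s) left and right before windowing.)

30

The receptive field on the zero-padded input at this output position is [10 8 15 / 6 12 10 / 15 7 2]. Elementwise product with the kernel and sum: 10·-2 + 8·-1 + 12·2 + 15·1 + 7·3 + 2·-1.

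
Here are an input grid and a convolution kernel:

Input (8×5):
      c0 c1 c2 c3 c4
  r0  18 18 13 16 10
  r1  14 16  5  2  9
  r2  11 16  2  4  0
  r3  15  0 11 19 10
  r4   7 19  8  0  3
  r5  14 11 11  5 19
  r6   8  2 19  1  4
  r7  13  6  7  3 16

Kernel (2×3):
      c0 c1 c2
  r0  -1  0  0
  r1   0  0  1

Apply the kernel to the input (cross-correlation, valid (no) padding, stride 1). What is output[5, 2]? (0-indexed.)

-7

The receptive field on the input at this output position is [11 5 19 / 19 1 4]. Elementwise product with the kernel and sum: 11·-1 + 4·1.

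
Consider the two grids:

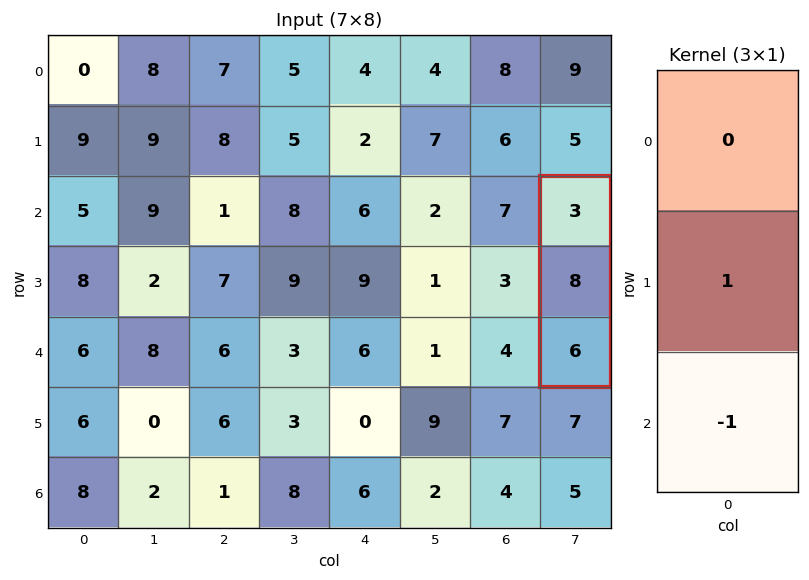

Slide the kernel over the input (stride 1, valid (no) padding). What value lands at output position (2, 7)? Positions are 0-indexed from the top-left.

The receptive field on the input at this output position is [3 / 8 / 6]. Elementwise product with the kernel and sum: 8·1 + 6·-1.

2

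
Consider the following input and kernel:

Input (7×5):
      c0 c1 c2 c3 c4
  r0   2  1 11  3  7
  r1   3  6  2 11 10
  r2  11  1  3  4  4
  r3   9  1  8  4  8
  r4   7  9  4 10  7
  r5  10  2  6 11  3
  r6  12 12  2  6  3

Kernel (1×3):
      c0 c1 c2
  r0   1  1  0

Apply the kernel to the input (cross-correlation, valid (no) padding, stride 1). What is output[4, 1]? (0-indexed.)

13

The receptive field on the input at this output position is [9 4 10]. Elementwise product with the kernel and sum: 9·1 + 4·1.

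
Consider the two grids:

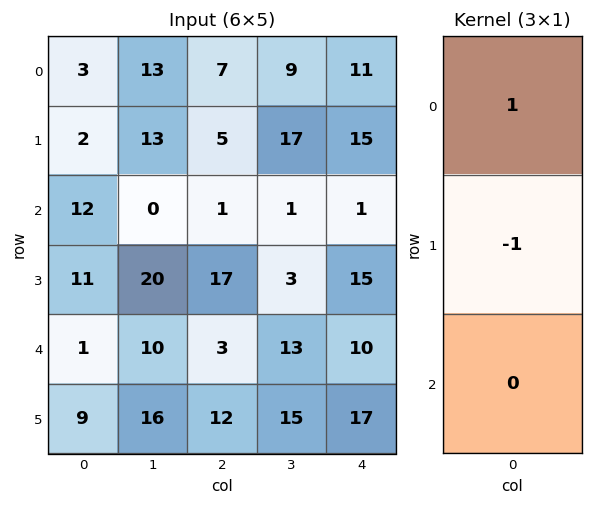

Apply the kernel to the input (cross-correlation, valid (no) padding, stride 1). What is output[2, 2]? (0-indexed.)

The receptive field on the input at this output position is [1 / 17 / 3]. Elementwise product with the kernel and sum: 1·1 + 17·-1.

-16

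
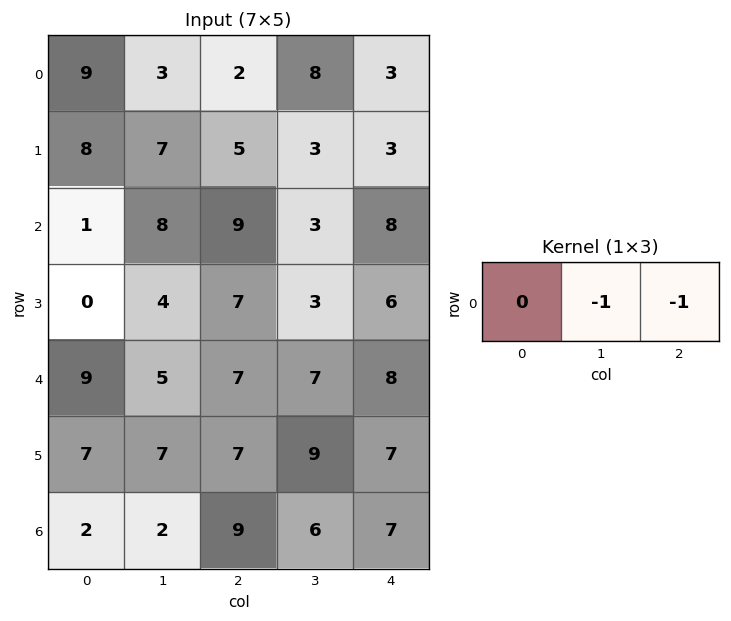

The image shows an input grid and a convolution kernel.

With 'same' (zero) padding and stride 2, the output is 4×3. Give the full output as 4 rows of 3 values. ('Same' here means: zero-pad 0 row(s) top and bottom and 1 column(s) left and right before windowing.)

-12 -10 -3
-9 -12 -8
-14 -14 -8
-4 -15 -7

Output[0,0]: The receptive field on the zero-padded input at this output position is [0 9 3]. Elementwise product with the kernel and sum: 9·-1 + 3·-1.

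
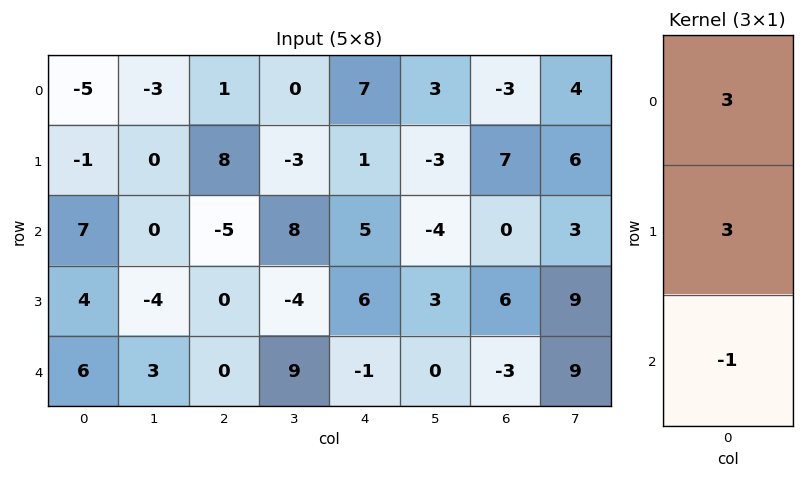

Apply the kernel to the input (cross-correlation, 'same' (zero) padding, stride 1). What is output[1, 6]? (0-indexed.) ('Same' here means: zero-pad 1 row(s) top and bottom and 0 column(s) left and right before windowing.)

The receptive field on the zero-padded input at this output position is [-3 / 7 / 0]. Elementwise product with the kernel and sum: -3·3 + 7·3 + 0·-1.

12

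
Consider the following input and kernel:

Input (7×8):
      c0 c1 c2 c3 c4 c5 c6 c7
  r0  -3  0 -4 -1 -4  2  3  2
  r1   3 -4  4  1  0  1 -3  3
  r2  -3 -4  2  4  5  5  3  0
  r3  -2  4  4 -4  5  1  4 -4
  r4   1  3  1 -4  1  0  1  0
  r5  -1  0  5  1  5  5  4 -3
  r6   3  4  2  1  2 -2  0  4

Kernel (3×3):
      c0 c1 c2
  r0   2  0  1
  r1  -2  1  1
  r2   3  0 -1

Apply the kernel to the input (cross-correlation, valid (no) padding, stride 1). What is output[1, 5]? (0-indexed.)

5

The receptive field on the input at this output position is [1 -3 3 / 5 3 0 / 1 4 -4]. Elementwise product with the kernel and sum: 1·2 + 3·1 + 5·-2 + 3·1 + 0·1 + 1·3 + -4·-1.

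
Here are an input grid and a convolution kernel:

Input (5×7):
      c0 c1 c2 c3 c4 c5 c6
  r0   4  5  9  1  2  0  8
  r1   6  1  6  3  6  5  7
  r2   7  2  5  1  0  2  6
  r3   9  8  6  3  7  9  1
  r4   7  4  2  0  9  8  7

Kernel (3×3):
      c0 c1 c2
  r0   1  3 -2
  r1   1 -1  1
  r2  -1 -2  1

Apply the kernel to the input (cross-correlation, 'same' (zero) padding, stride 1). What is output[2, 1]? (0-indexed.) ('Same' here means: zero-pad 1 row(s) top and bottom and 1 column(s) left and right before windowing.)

-12

The receptive field on the zero-padded input at this output position is [6 1 6 / 7 2 5 / 9 8 6]. Elementwise product with the kernel and sum: 6·1 + 1·3 + 6·-2 + 7·1 + 2·-1 + 5·1 + 9·-1 + 8·-2 + 6·1.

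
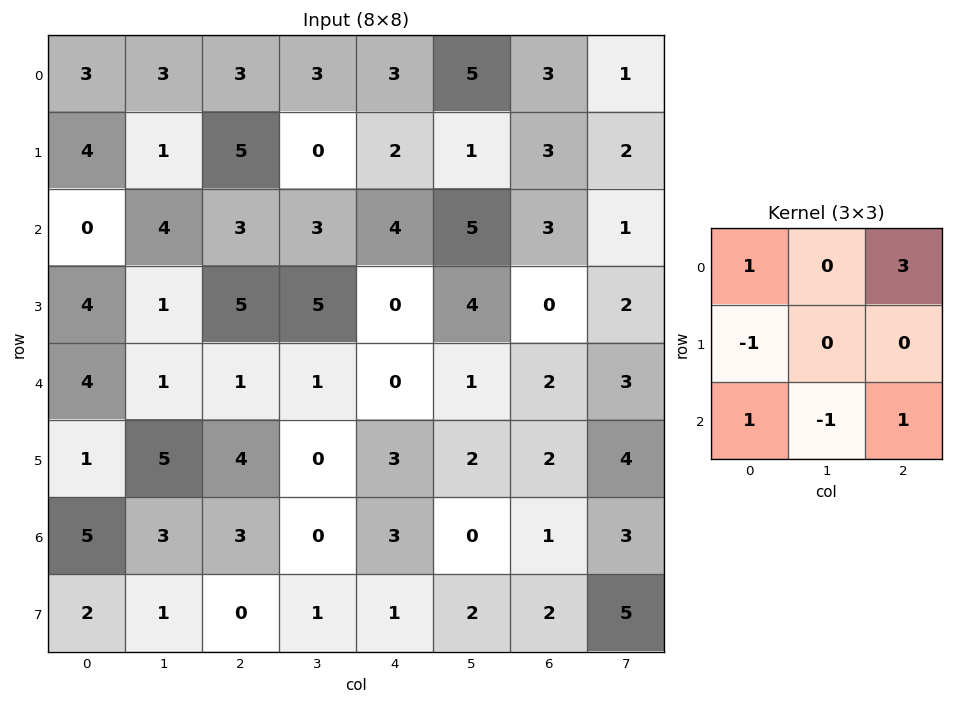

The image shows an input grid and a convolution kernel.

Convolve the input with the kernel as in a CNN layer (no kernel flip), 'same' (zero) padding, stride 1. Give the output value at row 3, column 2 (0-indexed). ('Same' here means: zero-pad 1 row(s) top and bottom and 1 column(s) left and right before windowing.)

13

The receptive field on the zero-padded input at this output position is [4 3 3 / 1 5 5 / 1 1 1]. Elementwise product with the kernel and sum: 4·1 + 3·3 + 1·-1 + 1·1 + 1·-1 + 1·1.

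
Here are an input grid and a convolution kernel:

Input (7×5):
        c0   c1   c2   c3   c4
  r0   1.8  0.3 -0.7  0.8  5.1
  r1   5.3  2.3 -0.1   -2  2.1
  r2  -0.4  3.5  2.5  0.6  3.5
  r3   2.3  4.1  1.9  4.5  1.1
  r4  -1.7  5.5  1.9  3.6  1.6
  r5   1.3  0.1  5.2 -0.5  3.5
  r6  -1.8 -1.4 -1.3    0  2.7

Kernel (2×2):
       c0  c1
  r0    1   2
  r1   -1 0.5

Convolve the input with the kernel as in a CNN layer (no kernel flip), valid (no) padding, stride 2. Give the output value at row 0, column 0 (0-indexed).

-1.75

The receptive field on the input at this output position is [1.8 0.3 / 5.3 2.3]. Elementwise product with the kernel and sum: 1.8·1 + 0.3·2 + 5.3·-1 + 2.3·0.5.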